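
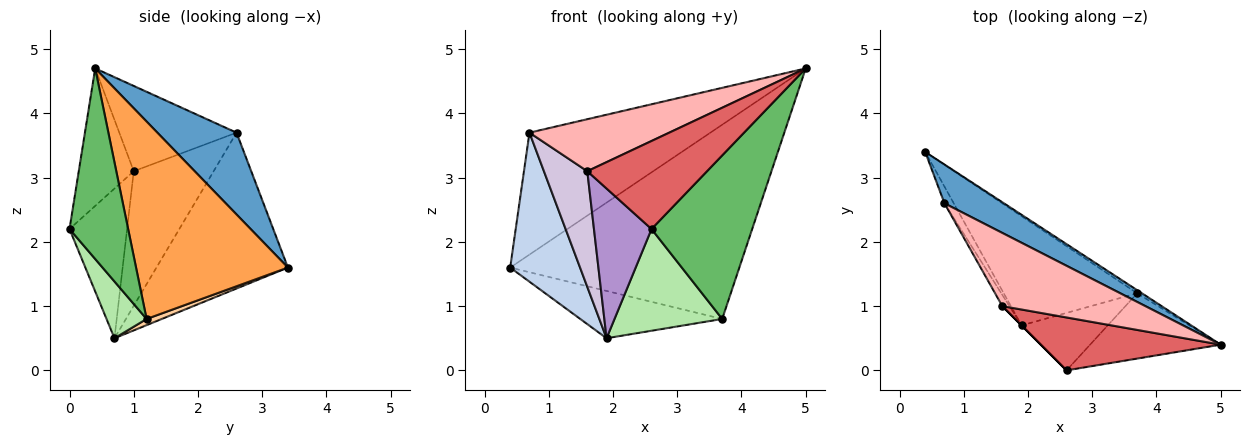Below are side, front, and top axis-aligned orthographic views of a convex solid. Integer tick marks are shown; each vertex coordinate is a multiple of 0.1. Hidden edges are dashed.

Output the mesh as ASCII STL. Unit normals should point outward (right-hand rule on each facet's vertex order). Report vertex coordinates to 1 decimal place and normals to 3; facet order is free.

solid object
 facet normal 0.385 0.879 0.280
  outer loop
   vertex 0.7 2.6 3.7
   vertex 5.0 0.4 4.7
   vertex 0.4 3.4 1.6
  endloop
 endfacet
 facet normal -0.882 -0.469 -0.053
  outer loop
   vertex 0.7 2.6 3.7
   vertex 0.4 3.4 1.6
   vertex 1.9 0.7 0.5
  endloop
 endfacet
 facet normal 0.552 0.833 -0.013
  outer loop
   vertex 3.7 1.2 0.8
   vertex 0.4 3.4 1.6
   vertex 5.0 0.4 4.7
  endloop
 endfacet
 facet normal 0.042 0.397 -0.917
  outer loop
   vertex 3.7 1.2 0.8
   vertex 1.9 0.7 0.5
   vertex 0.4 3.4 1.6
  endloop
 endfacet
 facet normal 0.476 -0.817 -0.326
  outer loop
   vertex 3.7 1.2 0.8
   vertex 5.0 0.4 4.7
   vertex 2.6 0.0 2.2
  endloop
 endfacet
 facet normal 0.308 -0.828 -0.468
  outer loop
   vertex 3.7 1.2 0.8
   vertex 2.6 0.0 2.2
   vertex 1.9 0.7 0.5
  endloop
 endfacet
 facet normal -0.366 -0.798 0.479
  outer loop
   vertex 1.6 1.0 3.1
   vertex 2.6 0.0 2.2
   vertex 5.0 0.4 4.7
  endloop
 endfacet
 facet normal -0.437 -0.521 0.733
  outer loop
   vertex 1.6 1.0 3.1
   vertex 5.0 0.4 4.7
   vertex 0.7 2.6 3.7
  endloop
 endfacet
 facet normal -0.707 -0.707 0.000
  outer loop
   vertex 1.6 1.0 3.1
   vertex 1.9 0.7 0.5
   vertex 2.6 0.0 2.2
  endloop
 endfacet
 facet normal -0.878 -0.476 -0.046
  outer loop
   vertex 1.6 1.0 3.1
   vertex 0.7 2.6 3.7
   vertex 1.9 0.7 0.5
  endloop
 endfacet
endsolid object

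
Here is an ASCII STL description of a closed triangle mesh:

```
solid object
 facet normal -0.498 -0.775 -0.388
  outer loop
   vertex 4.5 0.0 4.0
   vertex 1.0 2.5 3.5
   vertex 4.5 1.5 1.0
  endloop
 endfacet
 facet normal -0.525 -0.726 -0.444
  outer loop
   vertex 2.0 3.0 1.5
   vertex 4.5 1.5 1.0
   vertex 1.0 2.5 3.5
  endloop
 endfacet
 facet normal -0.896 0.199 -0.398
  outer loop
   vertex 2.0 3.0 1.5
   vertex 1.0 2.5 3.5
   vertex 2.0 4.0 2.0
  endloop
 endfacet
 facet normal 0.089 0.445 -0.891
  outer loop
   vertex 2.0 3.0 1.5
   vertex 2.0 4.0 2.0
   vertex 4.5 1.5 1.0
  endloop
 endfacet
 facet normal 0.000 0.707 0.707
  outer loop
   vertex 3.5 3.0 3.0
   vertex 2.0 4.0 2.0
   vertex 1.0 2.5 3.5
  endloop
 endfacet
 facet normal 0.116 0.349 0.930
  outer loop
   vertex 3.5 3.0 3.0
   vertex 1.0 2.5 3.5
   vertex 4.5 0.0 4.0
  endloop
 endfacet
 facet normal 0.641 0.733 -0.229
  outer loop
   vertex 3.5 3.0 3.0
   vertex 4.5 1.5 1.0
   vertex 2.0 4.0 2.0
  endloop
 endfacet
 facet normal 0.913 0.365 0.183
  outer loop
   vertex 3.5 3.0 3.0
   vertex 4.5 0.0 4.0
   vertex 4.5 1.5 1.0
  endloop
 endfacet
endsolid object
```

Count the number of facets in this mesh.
8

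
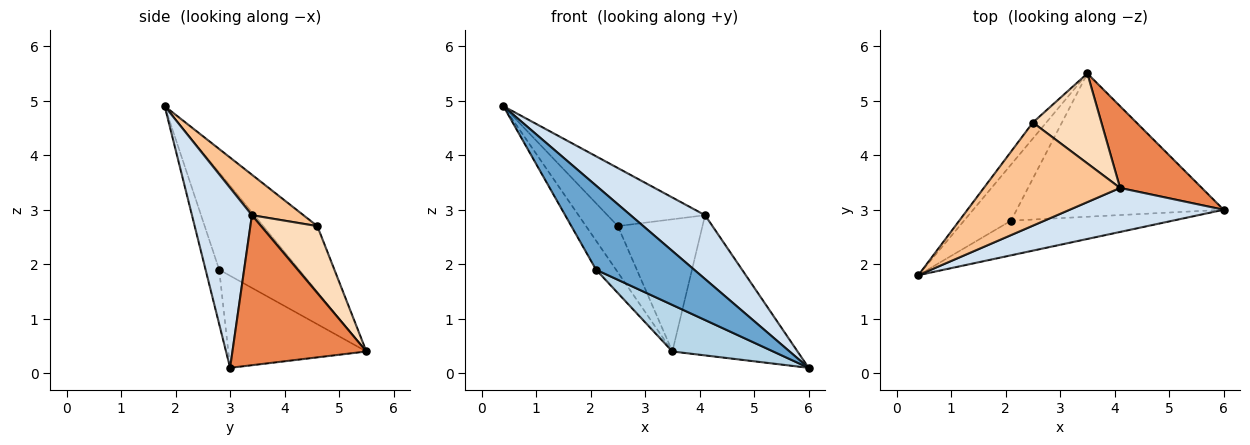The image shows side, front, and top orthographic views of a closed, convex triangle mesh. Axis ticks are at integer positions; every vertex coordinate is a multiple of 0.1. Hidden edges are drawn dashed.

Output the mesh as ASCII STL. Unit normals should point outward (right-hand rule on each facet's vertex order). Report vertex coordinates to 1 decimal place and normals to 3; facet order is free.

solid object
 facet normal -0.127 -0.917 -0.378
  outer loop
   vertex 2.1 2.8 1.9
   vertex 6.0 3.0 0.1
   vertex 0.4 1.8 4.9
  endloop
 endfacet
 facet normal -0.878 0.220 -0.425
  outer loop
   vertex 2.1 2.8 1.9
   vertex 0.4 1.8 4.9
   vertex 3.5 5.5 0.4
  endloop
 endfacet
 facet normal -0.390 -0.285 -0.876
  outer loop
   vertex 2.1 2.8 1.9
   vertex 3.5 5.5 0.4
   vertex 6.0 3.0 0.1
  endloop
 endfacet
 facet normal 0.552 -0.686 0.473
  outer loop
   vertex 4.1 3.4 2.9
   vertex 0.4 1.8 4.9
   vertex 6.0 3.0 0.1
  endloop
 endfacet
 facet normal 0.679 0.634 0.370
  outer loop
   vertex 4.1 3.4 2.9
   vertex 6.0 3.0 0.1
   vertex 3.5 5.5 0.4
  endloop
 endfacet
 facet normal -0.848 0.500 -0.173
  outer loop
   vertex 2.5 4.6 2.7
   vertex 3.5 5.5 0.4
   vertex 0.4 1.8 4.9
  endloop
 endfacet
 facet normal 0.251 0.475 0.844
  outer loop
   vertex 2.5 4.6 2.7
   vertex 0.4 1.8 4.9
   vertex 4.1 3.4 2.9
  endloop
 endfacet
 facet normal 0.482 0.725 0.493
  outer loop
   vertex 2.5 4.6 2.7
   vertex 4.1 3.4 2.9
   vertex 3.5 5.5 0.4
  endloop
 endfacet
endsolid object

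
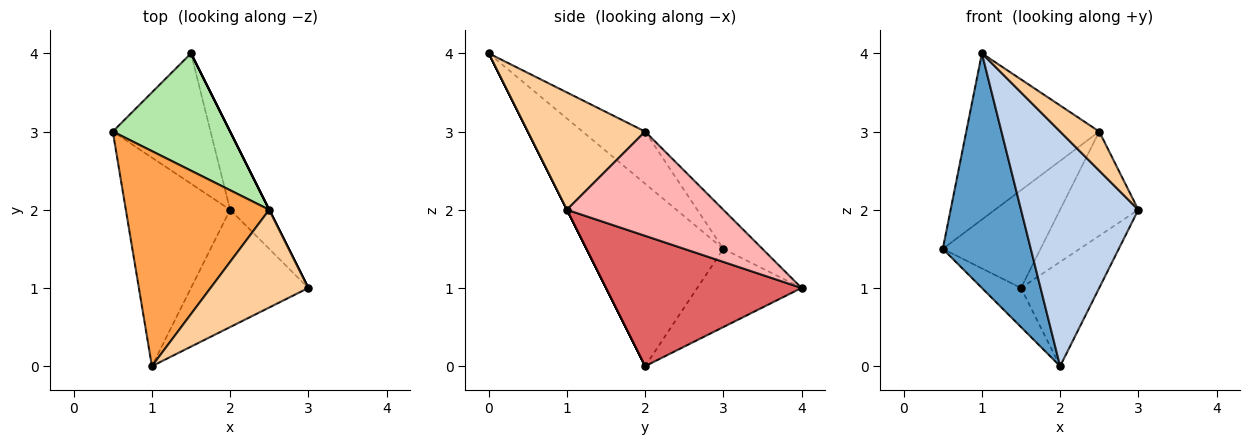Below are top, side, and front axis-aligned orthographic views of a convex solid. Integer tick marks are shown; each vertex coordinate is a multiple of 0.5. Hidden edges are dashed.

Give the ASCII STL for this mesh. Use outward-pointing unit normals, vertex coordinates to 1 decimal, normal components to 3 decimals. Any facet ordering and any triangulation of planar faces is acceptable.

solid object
 facet normal -0.758 -0.487 -0.433
  outer loop
   vertex 2.0 2.0 0.0
   vertex 1.0 0.0 4.0
   vertex 0.5 3.0 1.5
  endloop
 endfacet
 facet normal 0.000 -0.894 -0.447
  outer loop
   vertex 2.0 2.0 0.0
   vertex 3.0 1.0 2.0
   vertex 1.0 0.0 4.0
  endloop
 endfacet
 facet normal -0.277 0.588 0.760
  outer loop
   vertex 2.5 2.0 3.0
   vertex 0.5 3.0 1.5
   vertex 1.0 0.0 4.0
  endloop
 endfacet
 facet normal 0.744 -0.248 0.620
  outer loop
   vertex 2.5 2.0 3.0
   vertex 1.0 0.0 4.0
   vertex 3.0 1.0 2.0
  endloop
 endfacet
 facet normal -0.608 0.228 -0.760
  outer loop
   vertex 1.5 4.0 1.0
   vertex 2.0 2.0 0.0
   vertex 0.5 3.0 1.5
  endloop
 endfacet
 facet normal -0.248 0.620 0.744
  outer loop
   vertex 1.5 4.0 1.0
   vertex 0.5 3.0 1.5
   vertex 2.5 2.0 3.0
  endloop
 endfacet
 facet normal 0.894 0.358 -0.268
  outer loop
   vertex 1.5 4.0 1.0
   vertex 3.0 1.0 2.0
   vertex 2.0 2.0 0.0
  endloop
 endfacet
 facet normal 0.894 0.447 0.000
  outer loop
   vertex 1.5 4.0 1.0
   vertex 2.5 2.0 3.0
   vertex 3.0 1.0 2.0
  endloop
 endfacet
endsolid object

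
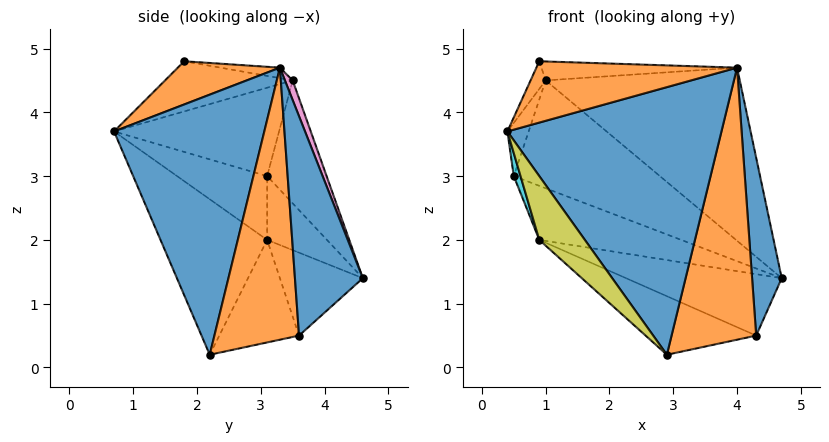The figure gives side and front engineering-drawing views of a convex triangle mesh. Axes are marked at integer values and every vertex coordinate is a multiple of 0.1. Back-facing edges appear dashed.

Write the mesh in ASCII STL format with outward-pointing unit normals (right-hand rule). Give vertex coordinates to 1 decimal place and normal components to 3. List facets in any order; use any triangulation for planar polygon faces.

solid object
 facet normal 0.574 -0.817 0.060
  outer loop
   vertex 4.0 3.3 4.7
   vertex 0.4 0.7 3.7
   vertex 2.9 2.2 0.2
  endloop
 endfacet
 facet normal 0.374 -0.735 0.565
  outer loop
   vertex 4.0 3.3 4.7
   vertex 0.9 1.8 4.8
   vertex 0.4 0.7 3.7
  endloop
 endfacet
 facet normal -0.942 0.111 0.317
  outer loop
   vertex 1.0 3.5 4.5
   vertex 0.4 0.7 3.7
   vertex 0.9 1.8 4.8
  endloop
 endfacet
 facet normal -0.951 0.123 0.284
  outer loop
   vertex 1.0 3.5 4.5
   vertex 0.5 3.1 3.0
   vertex 0.4 0.7 3.7
  endloop
 endfacet
 facet normal -0.054 0.177 0.983
  outer loop
   vertex 1.0 3.5 4.5
   vertex 0.9 1.8 4.8
   vertex 4.0 3.3 4.7
  endloop
 endfacet
 facet normal -0.374 0.919 -0.120
  outer loop
   vertex 1.0 3.5 4.5
   vertex 4.7 4.6 1.4
   vertex 0.5 3.1 3.0
  endloop
 endfacet
 facet normal 0.037 0.927 0.373
  outer loop
   vertex 1.0 3.5 4.5
   vertex 4.0 3.3 4.7
   vertex 4.7 4.6 1.4
  endloop
 endfacet
 facet normal -0.384 0.911 -0.153
  outer loop
   vertex 0.9 3.1 2.0
   vertex 0.5 3.1 3.0
   vertex 4.7 4.6 1.4
  endloop
 endfacet
 facet normal -0.709 -0.303 -0.636
  outer loop
   vertex 0.9 3.1 2.0
   vertex 2.9 2.2 0.2
   vertex 0.4 0.7 3.7
  endloop
 endfacet
 facet normal -0.926 -0.069 -0.370
  outer loop
   vertex 0.9 3.1 2.0
   vertex 0.4 0.7 3.7
   vertex 0.5 3.1 3.0
  endloop
 endfacet
 facet normal 0.916 -0.400 0.037
  outer loop
   vertex 4.3 3.6 0.5
   vertex 4.7 4.6 1.4
   vertex 4.0 3.3 4.7
  endloop
 endfacet
 facet normal 0.707 -0.707 0.000
  outer loop
   vertex 4.3 3.6 0.5
   vertex 4.0 3.3 4.7
   vertex 2.9 2.2 0.2
  endloop
 endfacet
 facet normal -0.372 0.699 -0.611
  outer loop
   vertex 4.3 3.6 0.5
   vertex 0.9 3.1 2.0
   vertex 4.7 4.6 1.4
  endloop
 endfacet
 facet normal -0.402 0.558 -0.726
  outer loop
   vertex 4.3 3.6 0.5
   vertex 2.9 2.2 0.2
   vertex 0.9 3.1 2.0
  endloop
 endfacet
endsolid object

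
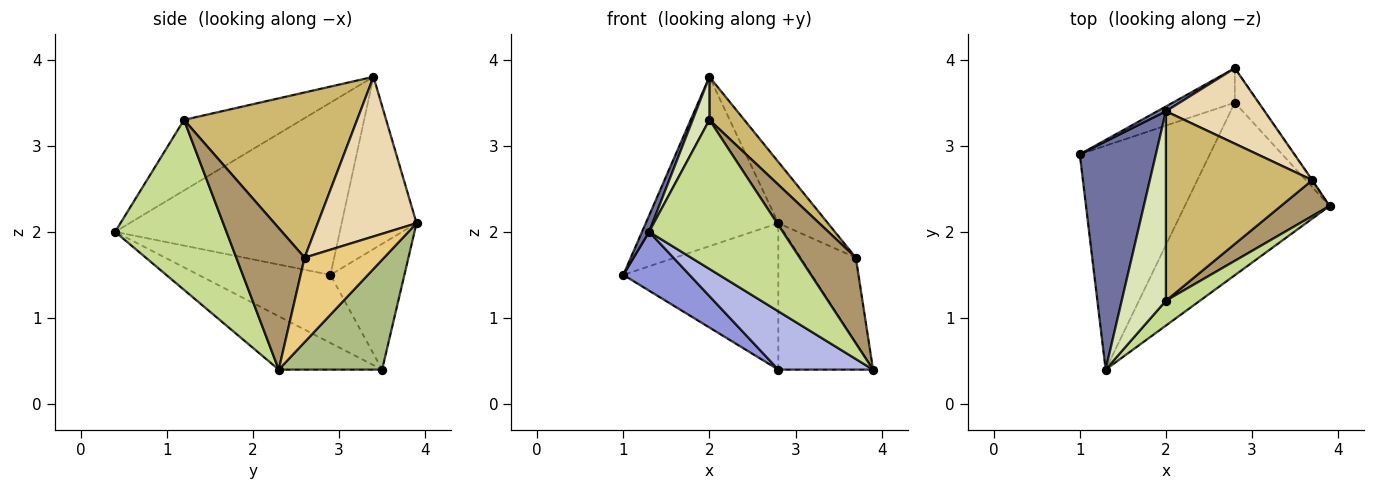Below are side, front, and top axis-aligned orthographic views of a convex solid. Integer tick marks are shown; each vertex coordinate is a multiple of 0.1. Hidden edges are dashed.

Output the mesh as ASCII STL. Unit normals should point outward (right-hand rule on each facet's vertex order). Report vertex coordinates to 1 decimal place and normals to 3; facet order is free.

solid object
 facet normal -0.914 -0.029 0.404
  outer loop
   vertex 2.0 3.4 3.8
   vertex 1.0 2.9 1.5
   vertex 1.3 0.4 2.0
  endloop
 endfacet
 facet normal -0.492 0.870 0.025
  outer loop
   vertex 2.8 3.9 2.1
   vertex 1.0 2.9 1.5
   vertex 2.0 3.4 3.8
  endloop
 endfacet
 facet normal -0.452 -0.227 -0.863
  outer loop
   vertex 2.8 3.5 0.4
   vertex 1.3 0.4 2.0
   vertex 1.0 2.9 1.5
  endloop
 endfacet
 facet normal -0.330 -0.302 -0.894
  outer loop
   vertex 2.8 3.5 0.4
   vertex 3.9 2.3 0.4
   vertex 1.3 0.4 2.0
  endloop
 endfacet
 facet normal -0.421 0.883 -0.208
  outer loop
   vertex 2.8 3.5 0.4
   vertex 1.0 2.9 1.5
   vertex 2.8 3.9 2.1
  endloop
 endfacet
 facet normal 0.728 0.667 -0.157
  outer loop
   vertex 2.8 3.5 0.4
   vertex 2.8 3.9 2.1
   vertex 3.9 2.3 0.4
  endloop
 endfacet
 facet normal 0.635 -0.762 0.127
  outer loop
   vertex 2.0 1.2 3.3
   vertex 1.3 0.4 2.0
   vertex 3.9 2.3 0.4
  endloop
 endfacet
 facet normal -0.842 -0.120 0.527
  outer loop
   vertex 2.0 1.2 3.3
   vertex 2.0 3.4 3.8
   vertex 1.3 0.4 2.0
  endloop
 endfacet
 facet normal 0.747 -0.614 0.256
  outer loop
   vertex 3.7 2.6 1.7
   vertex 2.0 1.2 3.3
   vertex 3.9 2.3 0.4
  endloop
 endfacet
 facet normal 0.740 -0.149 0.656
  outer loop
   vertex 3.7 2.6 1.7
   vertex 2.0 3.4 3.8
   vertex 2.0 1.2 3.3
  endloop
 endfacet
 facet normal 0.821 0.570 -0.005
  outer loop
   vertex 3.7 2.6 1.7
   vertex 3.9 2.3 0.4
   vertex 2.8 3.9 2.1
  endloop
 endfacet
 facet normal 0.782 0.393 0.484
  outer loop
   vertex 3.7 2.6 1.7
   vertex 2.8 3.9 2.1
   vertex 2.0 3.4 3.8
  endloop
 endfacet
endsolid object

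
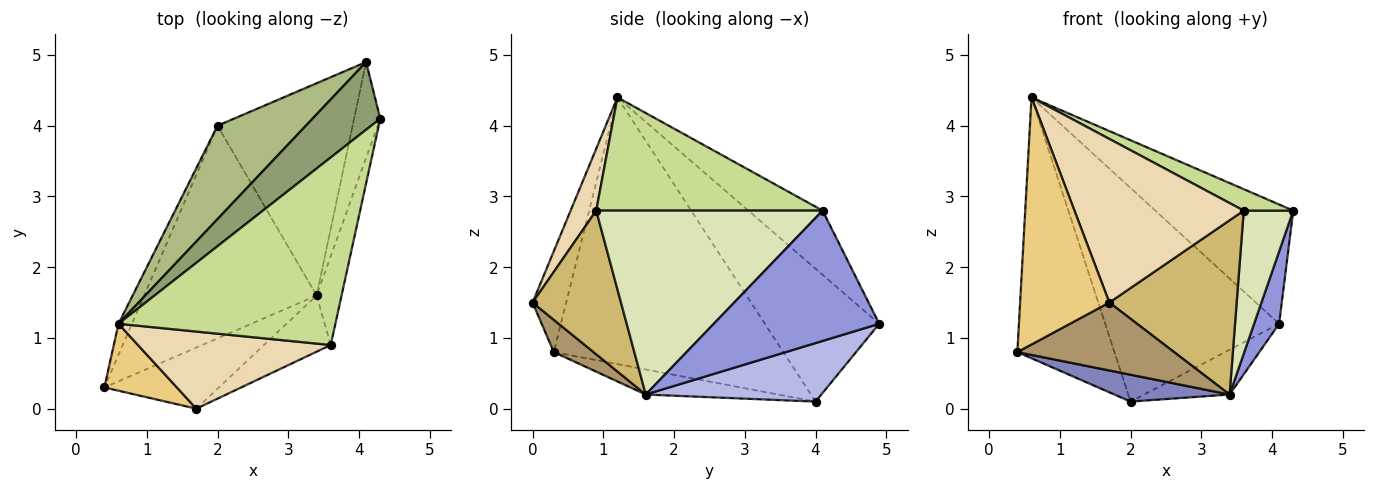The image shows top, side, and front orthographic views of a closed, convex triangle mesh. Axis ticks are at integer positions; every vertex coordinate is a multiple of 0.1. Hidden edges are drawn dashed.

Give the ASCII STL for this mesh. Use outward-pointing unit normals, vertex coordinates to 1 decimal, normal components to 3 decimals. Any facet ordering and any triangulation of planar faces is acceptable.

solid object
 facet normal -0.920 0.389 -0.046
  outer loop
   vertex 0.6 1.2 4.4
   vertex 2.0 4.0 0.1
   vertex 0.4 0.3 0.8
  endloop
 endfacet
 facet normal -0.143 -0.124 -0.982
  outer loop
   vertex 3.4 1.6 0.2
   vertex 0.4 0.3 0.8
   vertex 2.0 4.0 0.1
  endloop
 endfacet
 facet normal 0.970 -0.147 -0.195
  outer loop
   vertex 4.1 4.9 1.2
   vertex 4.3 4.1 2.8
   vertex 3.4 1.6 0.2
  endloop
 endfacet
 facet normal 0.390 0.190 -0.901
  outer loop
   vertex 4.1 4.9 1.2
   vertex 3.4 1.6 0.2
   vertex 2.0 4.0 0.1
  endloop
 endfacet
 facet normal -0.424 0.788 0.447
  outer loop
   vertex 4.1 4.9 1.2
   vertex 0.6 1.2 4.4
   vertex 4.3 4.1 2.8
  endloop
 endfacet
 facet normal -0.516 0.785 0.343
  outer loop
   vertex 4.1 4.9 1.2
   vertex 2.0 4.0 0.1
   vertex 0.6 1.2 4.4
  endloop
 endfacet
 facet normal 0.460 -0.101 0.882
  outer loop
   vertex 3.6 0.9 2.8
   vertex 4.3 4.1 2.8
   vertex 0.6 1.2 4.4
  endloop
 endfacet
 facet normal 0.968 -0.212 -0.132
  outer loop
   vertex 3.6 0.9 2.8
   vertex 3.4 1.6 0.2
   vertex 4.3 4.1 2.8
  endloop
 endfacet
 facet normal 0.185 -0.731 -0.657
  outer loop
   vertex 1.7 0.0 1.5
   vertex 0.4 0.3 0.8
   vertex 3.4 1.6 0.2
  endloop
 endfacet
 facet normal 0.551 -0.794 -0.256
  outer loop
   vertex 1.7 0.0 1.5
   vertex 3.4 1.6 0.2
   vertex 3.6 0.9 2.8
  endloop
 endfacet
 facet normal -0.342 -0.907 0.246
  outer loop
   vertex 1.7 0.0 1.5
   vertex 0.6 1.2 4.4
   vertex 0.4 0.3 0.8
  endloop
 endfacet
 facet normal 0.136 -0.896 0.422
  outer loop
   vertex 1.7 0.0 1.5
   vertex 3.6 0.9 2.8
   vertex 0.6 1.2 4.4
  endloop
 endfacet
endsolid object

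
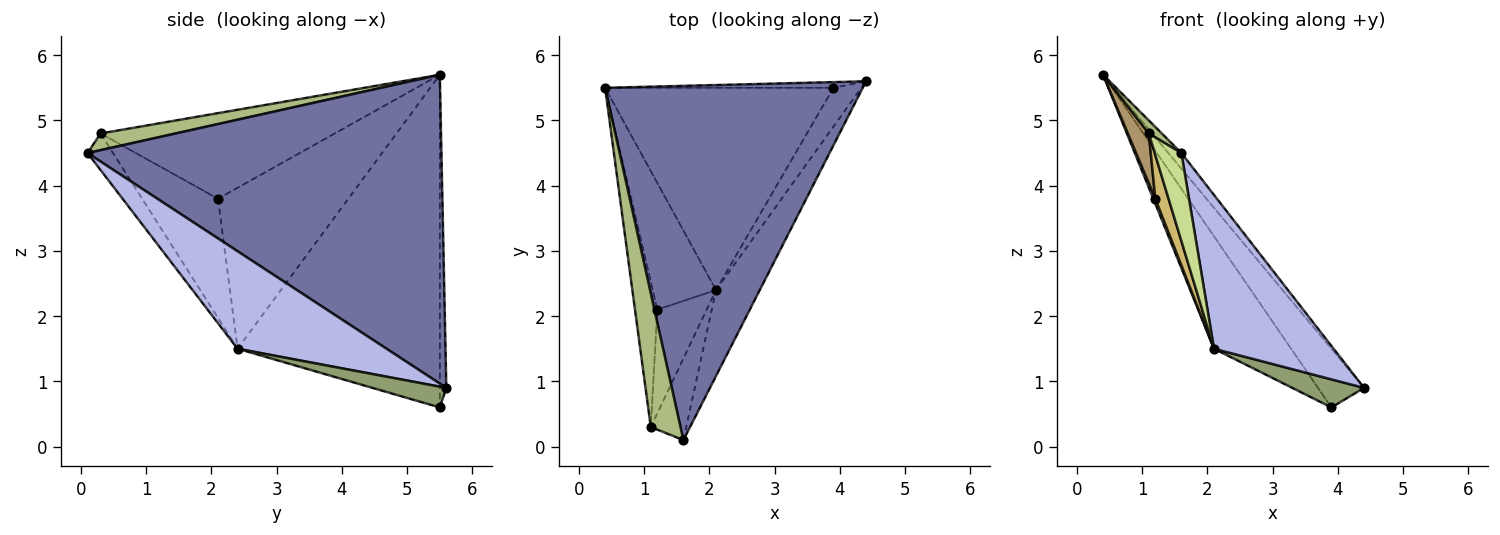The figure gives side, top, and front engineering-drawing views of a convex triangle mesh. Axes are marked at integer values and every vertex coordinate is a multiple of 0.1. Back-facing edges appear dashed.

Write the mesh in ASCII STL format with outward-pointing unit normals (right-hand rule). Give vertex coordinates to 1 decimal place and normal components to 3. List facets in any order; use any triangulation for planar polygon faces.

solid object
 facet normal 0.768 0.028 0.640
  outer loop
   vertex 1.6 0.1 4.5
   vertex 4.4 5.6 0.9
   vertex 0.4 5.5 5.7
  endloop
 endfacet
 facet normal -0.140 0.986 -0.096
  outer loop
   vertex 3.9 5.5 0.6
   vertex 0.4 5.5 5.7
   vertex 4.4 5.6 0.9
  endloop
 endfacet
 facet normal -0.787 0.300 -0.540
  outer loop
   vertex 2.1 2.4 1.5
   vertex 0.4 5.5 5.7
   vertex 3.9 5.5 0.6
  endloop
 endfacet
 facet normal 0.736 -0.591 -0.330
  outer loop
   vertex 2.1 2.4 1.5
   vertex 4.4 5.6 0.9
   vertex 1.6 0.1 4.5
  endloop
 endfacet
 facet normal 0.517 -0.501 -0.694
  outer loop
   vertex 2.1 2.4 1.5
   vertex 3.9 5.5 0.6
   vertex 4.4 5.6 0.9
  endloop
 endfacet
 facet normal 0.487 -0.085 0.869
  outer loop
   vertex 1.1 0.3 4.8
   vertex 1.6 0.1 4.5
   vertex 0.4 5.5 5.7
  endloop
 endfacet
 facet normal -0.574 -0.601 -0.556
  outer loop
   vertex 1.1 0.3 4.8
   vertex 2.1 2.4 1.5
   vertex 1.6 0.1 4.5
  endloop
 endfacet
 facet normal -0.931 -0.014 -0.366
  outer loop
   vertex 1.2 2.1 3.8
   vertex 0.4 5.5 5.7
   vertex 2.1 2.4 1.5
  endloop
 endfacet
 facet normal -0.964 -0.086 -0.252
  outer loop
   vertex 1.2 2.1 3.8
   vertex 1.1 0.3 4.8
   vertex 0.4 5.5 5.7
  endloop
 endfacet
 facet normal -0.912 -0.159 -0.378
  outer loop
   vertex 1.2 2.1 3.8
   vertex 2.1 2.4 1.5
   vertex 1.1 0.3 4.8
  endloop
 endfacet
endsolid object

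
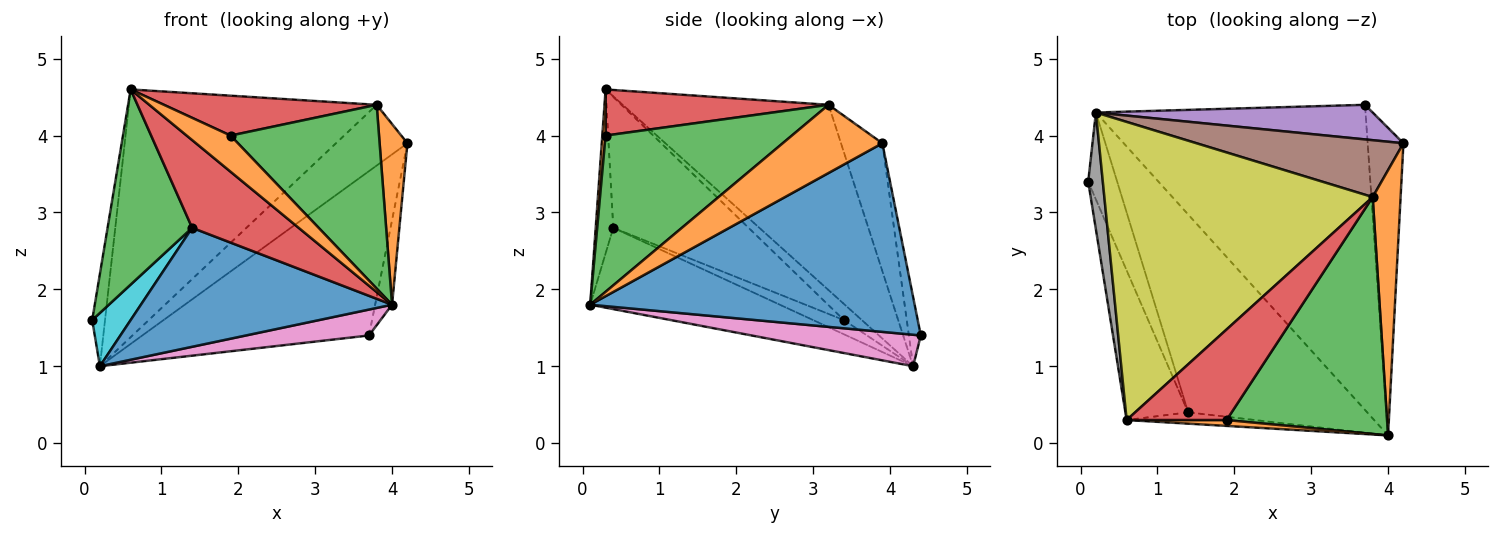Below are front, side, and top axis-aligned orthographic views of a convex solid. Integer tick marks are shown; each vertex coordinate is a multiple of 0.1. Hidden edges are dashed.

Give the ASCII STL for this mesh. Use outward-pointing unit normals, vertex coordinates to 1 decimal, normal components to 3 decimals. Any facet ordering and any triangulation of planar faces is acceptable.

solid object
 facet normal 0.981 0.051 -0.186
  outer loop
   vertex 3.7 4.4 1.4
   vertex 4.2 3.9 3.9
   vertex 4.0 0.1 1.8
  endloop
 endfacet
 facet normal 0.896 -0.250 0.367
  outer loop
   vertex 3.8 3.2 4.4
   vertex 4.0 0.1 1.8
   vertex 4.2 3.9 3.9
  endloop
 endfacet
 facet normal -0.786 -0.491 -0.376
  outer loop
   vertex 1.4 0.4 2.8
   vertex 0.6 0.3 4.6
   vertex 0.1 3.4 1.6
  endloop
 endfacet
 facet normal -0.161 -0.979 -0.126
  outer loop
   vertex 1.4 0.4 2.8
   vertex 4.0 0.1 1.8
   vertex 0.6 0.3 4.6
  endloop
 endfacet
 facet normal -0.051 0.977 0.206
  outer loop
   vertex 0.2 4.3 1.0
   vertex 4.2 3.9 3.9
   vertex 3.7 4.4 1.4
  endloop
 endfacet
 facet normal -0.389 0.672 0.630
  outer loop
   vertex 0.2 4.3 1.0
   vertex 3.8 3.2 4.4
   vertex 4.2 3.9 3.9
  endloop
 endfacet
 facet normal 0.116 -0.084 -0.990
  outer loop
   vertex 0.2 4.3 1.0
   vertex 3.7 4.4 1.4
   vertex 4.0 0.1 1.8
  endloop
 endfacet
 facet normal -0.655 0.468 0.593
  outer loop
   vertex 0.2 4.3 1.0
   vertex 0.1 3.4 1.6
   vertex 0.6 0.3 4.6
  endloop
 endfacet
 facet normal -0.469 0.564 0.679
  outer loop
   vertex 0.2 4.3 1.0
   vertex 0.6 0.3 4.6
   vertex 3.8 3.2 4.4
  endloop
 endfacet
 facet normal -0.385 -0.482 -0.787
  outer loop
   vertex 0.2 4.3 1.0
   vertex 1.4 0.4 2.8
   vertex 0.1 3.4 1.6
  endloop
 endfacet
 facet normal -0.363 -0.480 -0.799
  outer loop
   vertex 0.2 4.3 1.0
   vertex 4.0 0.1 1.8
   vertex 1.4 0.4 2.8
  endloop
 endfacet
 facet normal 0.074 -0.984 0.160
  outer loop
   vertex 1.9 0.3 4.0
   vertex 0.6 0.3 4.6
   vertex 4.0 0.1 1.8
  endloop
 endfacet
 facet normal 0.610 -0.486 0.626
  outer loop
   vertex 1.9 0.3 4.0
   vertex 4.0 0.1 1.8
   vertex 3.8 3.2 4.4
  endloop
 endfacet
 facet normal 0.389 -0.371 0.843
  outer loop
   vertex 1.9 0.3 4.0
   vertex 3.8 3.2 4.4
   vertex 0.6 0.3 4.6
  endloop
 endfacet
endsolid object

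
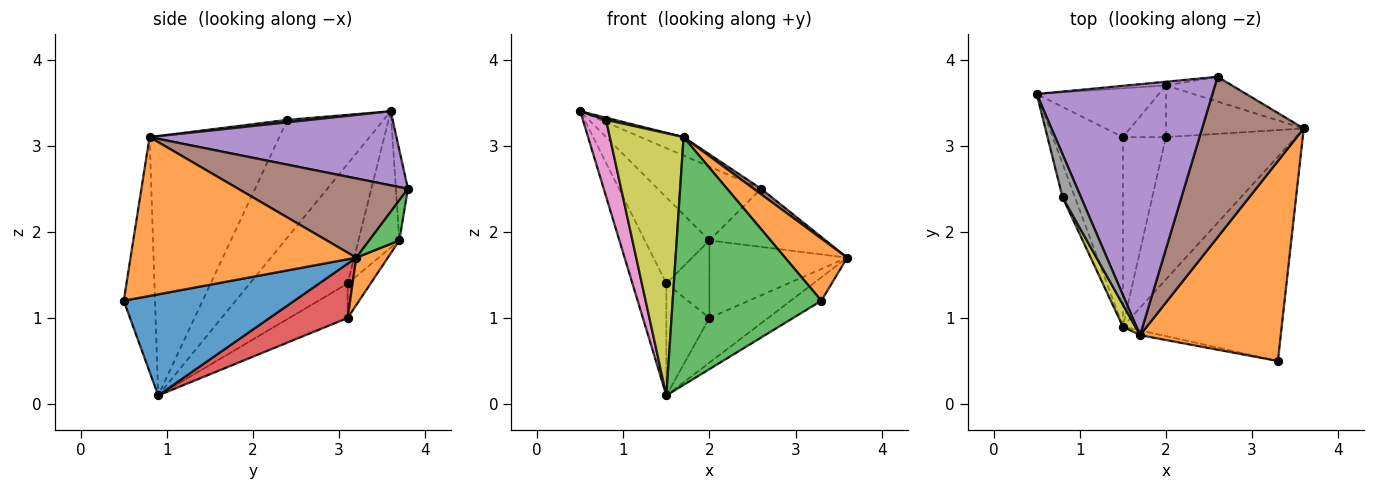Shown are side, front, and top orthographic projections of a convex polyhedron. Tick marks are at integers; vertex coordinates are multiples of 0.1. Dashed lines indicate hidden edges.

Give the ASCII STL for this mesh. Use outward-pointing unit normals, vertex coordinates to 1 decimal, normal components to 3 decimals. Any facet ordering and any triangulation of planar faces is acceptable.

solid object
 facet normal 0.534 0.096 -0.840
  outer loop
   vertex 1.5 0.9 0.1
   vertex 3.6 3.2 1.7
   vertex 3.3 0.5 1.2
  endloop
 endfacet
 facet normal 0.733 -0.202 0.649
  outer loop
   vertex 1.7 0.8 3.1
   vertex 3.3 0.5 1.2
   vertex 3.6 3.2 1.7
  endloop
 endfacet
 facet normal -0.206 -0.978 -0.019
  outer loop
   vertex 1.7 0.8 3.1
   vertex 1.5 0.9 0.1
   vertex 3.3 0.5 1.2
  endloop
 endfacet
 facet normal 0.370 0.278 -0.886
  outer loop
   vertex 2.0 3.1 1.0
   vertex 3.6 3.2 1.7
   vertex 1.5 0.9 0.1
  endloop
 endfacet
 facet normal 0.388 0.068 0.919
  outer loop
   vertex 2.6 3.8 2.5
   vertex 0.5 3.6 3.4
   vertex 1.7 0.8 3.1
  endloop
 endfacet
 facet normal 0.615 -0.027 0.788
  outer loop
   vertex 2.6 3.8 2.5
   vertex 1.7 0.8 3.1
   vertex 3.6 3.2 1.7
  endloop
 endfacet
 facet normal -0.967 -0.233 -0.102
  outer loop
   vertex 0.8 2.4 3.3
   vertex 0.5 3.6 3.4
   vertex 1.5 0.9 0.1
  endloop
 endfacet
 facet normal 0.132 -0.050 0.990
  outer loop
   vertex 0.8 2.4 3.3
   vertex 1.7 0.8 3.1
   vertex 0.5 3.6 3.4
  endloop
 endfacet
 facet normal -0.869 -0.494 0.041
  outer loop
   vertex 0.8 2.4 3.3
   vertex 1.5 0.9 0.1
   vertex 1.7 0.8 3.1
  endloop
 endfacet
 facet normal -0.826 0.286 -0.485
  outer loop
   vertex 1.5 3.1 1.4
   vertex 1.5 0.9 0.1
   vertex 0.5 3.6 3.4
  endloop
 endfacet
 facet normal -0.567 0.419 -0.709
  outer loop
   vertex 1.5 3.1 1.4
   vertex 2.0 3.1 1.0
   vertex 1.5 0.9 0.1
  endloop
 endfacet
 facet normal 0.187 0.817 -0.545
  outer loop
   vertex 2.0 3.7 1.9
   vertex 3.6 3.2 1.7
   vertex 2.0 3.1 1.0
  endloop
 endfacet
 facet normal 0.232 0.895 -0.381
  outer loop
   vertex 2.0 3.7 1.9
   vertex 2.6 3.8 2.5
   vertex 3.6 3.2 1.7
  endloop
 endfacet
 facet normal -0.116 0.992 -0.050
  outer loop
   vertex 2.0 3.7 1.9
   vertex 0.5 3.6 3.4
   vertex 2.6 3.8 2.5
  endloop
 endfacet
 facet normal -0.483 0.762 -0.432
  outer loop
   vertex 2.0 3.7 1.9
   vertex 1.5 3.1 1.4
   vertex 0.5 3.6 3.4
  endloop
 endfacet
 facet normal -0.406 0.761 -0.507
  outer loop
   vertex 2.0 3.7 1.9
   vertex 2.0 3.1 1.0
   vertex 1.5 3.1 1.4
  endloop
 endfacet
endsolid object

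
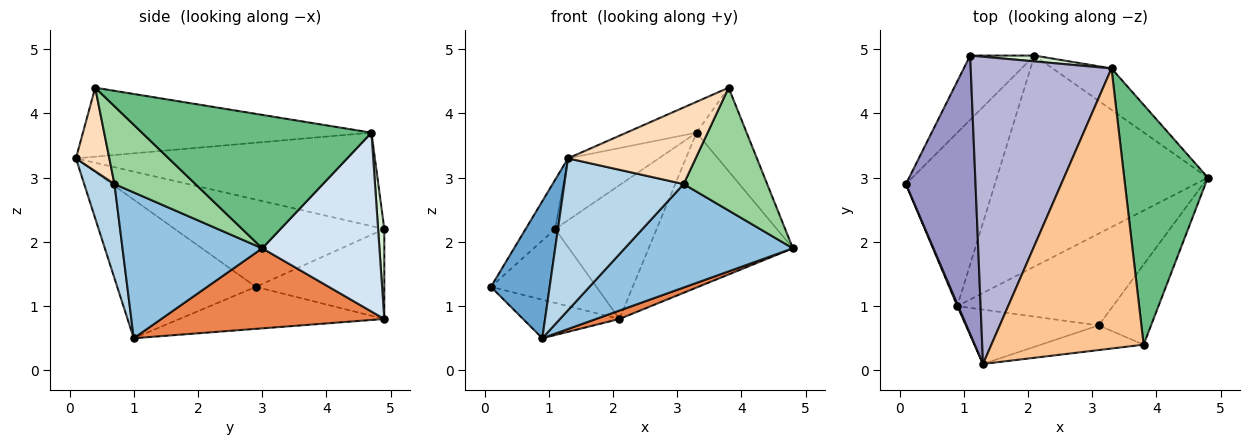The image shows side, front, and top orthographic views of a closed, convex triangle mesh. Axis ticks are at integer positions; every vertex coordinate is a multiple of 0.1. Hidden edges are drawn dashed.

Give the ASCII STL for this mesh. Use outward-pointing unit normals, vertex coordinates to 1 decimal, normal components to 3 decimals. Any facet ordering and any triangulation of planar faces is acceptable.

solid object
 facet normal -0.921 -0.390 0.006
  outer loop
   vertex 0.9 1.0 0.5
   vertex 1.3 0.1 3.3
   vertex 0.1 2.9 1.3
  endloop
 endfacet
 facet normal 0.528 -0.635 -0.563
  outer loop
   vertex 3.1 0.7 2.9
   vertex 0.9 1.0 0.5
   vertex 4.8 3.0 1.9
  endloop
 endfacet
 facet normal 0.232 -0.916 -0.328
  outer loop
   vertex 3.1 0.7 2.9
   vertex 1.3 0.1 3.3
   vertex 0.9 1.0 0.5
  endloop
 endfacet
 facet normal 0.617 0.760 -0.203
  outer loop
   vertex 2.1 4.9 0.8
   vertex 3.3 4.7 3.7
   vertex 4.8 3.0 1.9
  endloop
 endfacet
 facet normal 0.354 -0.037 -0.934
  outer loop
   vertex 2.1 4.9 0.8
   vertex 4.8 3.0 1.9
   vertex 0.9 1.0 0.5
  endloop
 endfacet
 facet normal -0.419 0.197 -0.887
  outer loop
   vertex 2.1 4.9 0.8
   vertex 0.9 1.0 0.5
   vertex 0.1 2.9 1.3
  endloop
 endfacet
 facet normal -0.411 0.100 0.906
  outer loop
   vertex 3.8 0.4 4.4
   vertex 3.3 4.7 3.7
   vertex 1.3 0.1 3.3
  endloop
 endfacet
 facet normal 0.242 -0.924 -0.298
  outer loop
   vertex 3.8 0.4 4.4
   vertex 1.3 0.1 3.3
   vertex 3.1 0.7 2.9
  endloop
 endfacet
 facet normal 0.833 0.182 0.522
  outer loop
   vertex 3.8 0.4 4.4
   vertex 4.8 3.0 1.9
   vertex 3.3 4.7 3.7
  endloop
 endfacet
 facet normal 0.630 -0.650 -0.424
  outer loop
   vertex 3.8 0.4 4.4
   vertex 3.1 0.7 2.9
   vertex 4.8 3.0 1.9
  endloop
 endfacet
 facet normal -0.677 0.556 -0.483
  outer loop
   vertex 1.1 4.9 2.2
   vertex 2.1 4.9 0.8
   vertex 0.1 2.9 1.3
  endloop
 endfacet
 facet normal 0.061 0.997 0.044
  outer loop
   vertex 1.1 4.9 2.2
   vertex 3.3 4.7 3.7
   vertex 2.1 4.9 0.8
  endloop
 endfacet
 facet normal -0.777 0.110 0.620
  outer loop
   vertex 1.1 4.9 2.2
   vertex 0.1 2.9 1.3
   vertex 1.3 0.1 3.3
  endloop
 endfacet
 facet normal -0.545 0.166 0.822
  outer loop
   vertex 1.1 4.9 2.2
   vertex 1.3 0.1 3.3
   vertex 3.3 4.7 3.7
  endloop
 endfacet
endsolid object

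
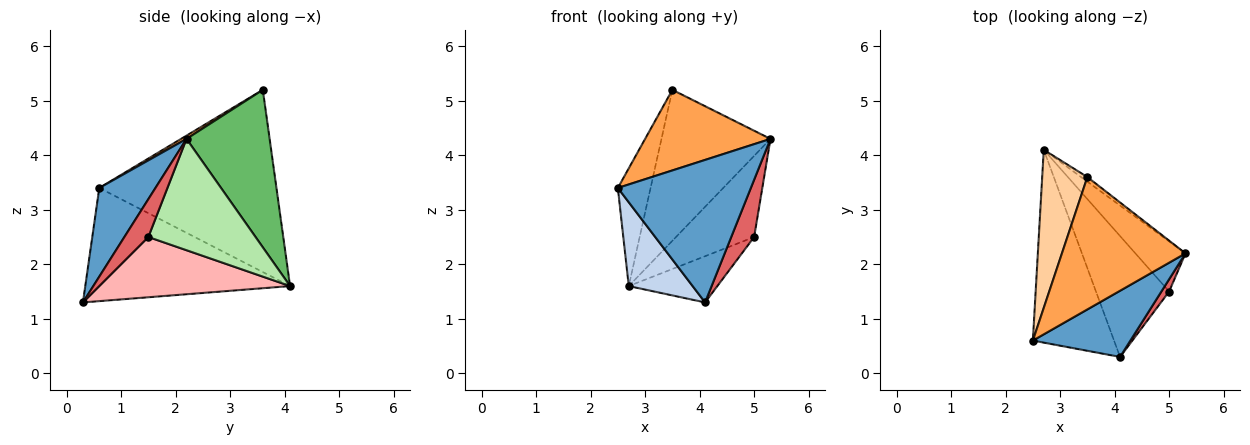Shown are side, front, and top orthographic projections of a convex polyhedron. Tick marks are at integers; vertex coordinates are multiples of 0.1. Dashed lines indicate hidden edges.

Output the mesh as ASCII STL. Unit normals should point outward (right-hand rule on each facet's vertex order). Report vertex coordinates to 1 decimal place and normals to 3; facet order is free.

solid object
 facet normal 0.358 -0.847 0.393
  outer loop
   vertex 4.1 0.3 1.3
   vertex 5.3 2.2 4.3
   vertex 2.5 0.6 3.4
  endloop
 endfacet
 facet normal -0.788 -0.246 -0.565
  outer loop
   vertex 4.1 0.3 1.3
   vertex 2.5 0.6 3.4
   vertex 2.7 4.1 1.6
  endloop
 endfacet
 facet normal 0.023 -0.520 0.854
  outer loop
   vertex 3.5 3.6 5.2
   vertex 2.5 0.6 3.4
   vertex 5.3 2.2 4.3
  endloop
 endfacet
 facet normal -0.955 0.176 0.237
  outer loop
   vertex 3.5 3.6 5.2
   vertex 2.7 4.1 1.6
   vertex 2.5 0.6 3.4
  endloop
 endfacet
 facet normal 0.606 0.795 -0.024
  outer loop
   vertex 3.5 3.6 5.2
   vertex 5.3 2.2 4.3
   vertex 2.7 4.1 1.6
  endloop
 endfacet
 facet normal 0.759 0.554 -0.342
  outer loop
   vertex 5.0 1.5 2.5
   vertex 2.7 4.1 1.6
   vertex 5.3 2.2 4.3
  endloop
 endfacet
 facet normal 0.716 -0.683 0.146
  outer loop
   vertex 5.0 1.5 2.5
   vertex 5.3 2.2 4.3
   vertex 4.1 0.3 1.3
  endloop
 endfacet
 facet normal 0.610 0.283 -0.740
  outer loop
   vertex 5.0 1.5 2.5
   vertex 4.1 0.3 1.3
   vertex 2.7 4.1 1.6
  endloop
 endfacet
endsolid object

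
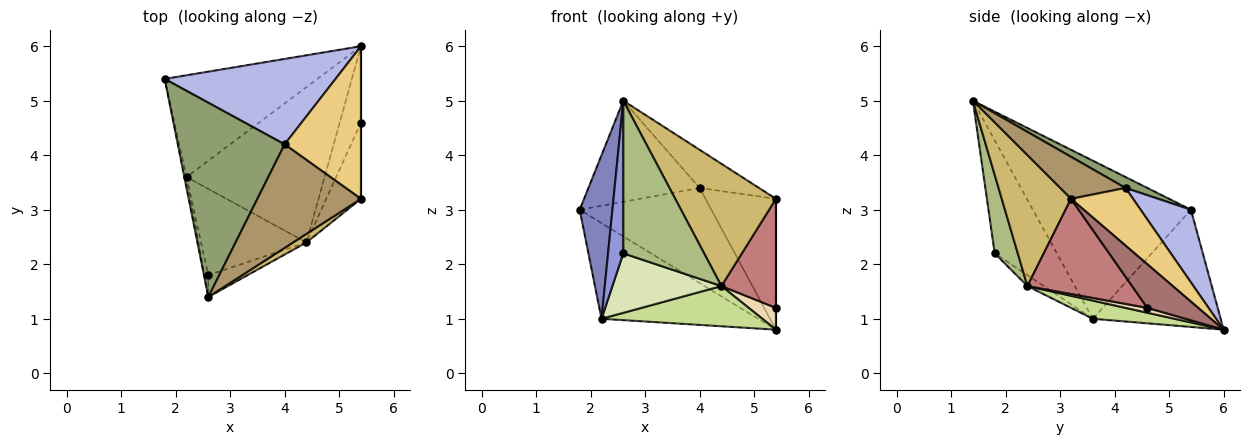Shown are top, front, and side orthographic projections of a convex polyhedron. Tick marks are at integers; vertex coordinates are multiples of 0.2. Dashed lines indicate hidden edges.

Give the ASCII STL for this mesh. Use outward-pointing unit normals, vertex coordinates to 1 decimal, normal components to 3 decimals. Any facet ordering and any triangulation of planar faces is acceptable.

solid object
 facet normal -0.488 0.598 -0.636
  outer loop
   vertex 2.2 3.6 1.0
   vertex 1.8 5.4 3.0
   vertex 5.4 6.0 0.8
  endloop
 endfacet
 facet normal -0.979 -0.203 -0.014
  outer loop
   vertex 2.2 3.6 1.0
   vertex 2.6 1.4 5.0
   vertex 1.8 5.4 3.0
  endloop
 endfacet
 facet normal -0.971 -0.238 -0.034
  outer loop
   vertex 2.2 3.6 1.0
   vertex 2.6 1.8 2.2
   vertex 2.6 1.4 5.0
  endloop
 endfacet
 facet normal 0.273 0.716 0.643
  outer loop
   vertex 4.0 4.2 3.4
   vertex 5.4 6.0 0.8
   vertex 1.8 5.4 3.0
  endloop
 endfacet
 facet normal 0.090 0.460 0.883
  outer loop
   vertex 4.0 4.2 3.4
   vertex 1.8 5.4 3.0
   vertex 2.6 1.4 5.0
  endloop
 endfacet
 facet normal 0.272 -0.953 -0.136
  outer loop
   vertex 4.4 2.4 1.6
   vertex 2.6 1.4 5.0
   vertex 2.6 1.8 2.2
  endloop
 endfacet
 facet normal 0.126 -0.249 -0.960
  outer loop
   vertex 4.4 2.4 1.6
   vertex 2.2 3.6 1.0
   vertex 5.4 6.0 0.8
  endloop
 endfacet
 facet normal -0.085 -0.566 -0.820
  outer loop
   vertex 4.4 2.4 1.6
   vertex 2.6 1.8 2.2
   vertex 2.2 3.6 1.0
  endloop
 endfacet
 facet normal 0.356 0.323 0.877
  outer loop
   vertex 5.4 3.2 3.2
   vertex 4.0 4.2 3.4
   vertex 2.6 1.4 5.0
  endloop
 endfacet
 facet normal 0.566 -0.823 0.058
  outer loop
   vertex 5.4 3.2 3.2
   vertex 2.6 1.4 5.0
   vertex 4.4 2.4 1.6
  endloop
 endfacet
 facet normal 0.497 0.565 0.659
  outer loop
   vertex 5.4 3.2 3.2
   vertex 5.4 6.0 0.8
   vertex 4.0 4.2 3.4
  endloop
 endfacet
 facet normal 0.215 -0.268 -0.939
  outer loop
   vertex 5.4 4.6 1.2
   vertex 4.4 2.4 1.6
   vertex 5.4 6.0 0.8
  endloop
 endfacet
 facet normal 1.000 0.000 0.000
  outer loop
   vertex 5.4 4.6 1.2
   vertex 5.4 6.0 0.8
   vertex 5.4 3.2 3.2
  endloop
 endfacet
 facet normal 0.844 -0.440 -0.308
  outer loop
   vertex 5.4 4.6 1.2
   vertex 5.4 3.2 3.2
   vertex 4.4 2.4 1.6
  endloop
 endfacet
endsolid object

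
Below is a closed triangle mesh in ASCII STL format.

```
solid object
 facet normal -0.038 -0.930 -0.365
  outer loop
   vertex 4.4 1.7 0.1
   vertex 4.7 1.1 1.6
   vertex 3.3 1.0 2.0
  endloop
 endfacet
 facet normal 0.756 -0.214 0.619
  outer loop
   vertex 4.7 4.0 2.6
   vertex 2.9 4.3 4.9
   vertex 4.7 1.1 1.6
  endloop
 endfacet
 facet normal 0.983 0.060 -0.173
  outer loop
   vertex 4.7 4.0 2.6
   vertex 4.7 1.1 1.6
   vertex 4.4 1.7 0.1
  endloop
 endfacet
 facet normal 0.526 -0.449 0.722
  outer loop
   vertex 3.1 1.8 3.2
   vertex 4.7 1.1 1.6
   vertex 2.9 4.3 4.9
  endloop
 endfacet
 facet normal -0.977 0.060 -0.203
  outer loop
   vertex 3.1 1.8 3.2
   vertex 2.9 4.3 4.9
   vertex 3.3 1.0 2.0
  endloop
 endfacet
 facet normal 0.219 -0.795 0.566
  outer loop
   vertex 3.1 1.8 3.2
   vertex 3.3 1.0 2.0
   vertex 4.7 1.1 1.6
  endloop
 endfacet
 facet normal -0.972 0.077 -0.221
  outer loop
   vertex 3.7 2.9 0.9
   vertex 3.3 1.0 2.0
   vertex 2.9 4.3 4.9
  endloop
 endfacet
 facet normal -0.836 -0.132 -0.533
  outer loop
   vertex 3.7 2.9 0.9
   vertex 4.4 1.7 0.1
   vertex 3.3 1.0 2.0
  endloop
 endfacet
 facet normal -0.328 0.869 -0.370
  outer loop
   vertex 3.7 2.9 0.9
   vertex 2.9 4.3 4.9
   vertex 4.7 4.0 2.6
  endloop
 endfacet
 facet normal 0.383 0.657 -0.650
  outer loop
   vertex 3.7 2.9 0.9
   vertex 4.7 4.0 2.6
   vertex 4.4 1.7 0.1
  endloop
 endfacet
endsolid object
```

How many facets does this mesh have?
10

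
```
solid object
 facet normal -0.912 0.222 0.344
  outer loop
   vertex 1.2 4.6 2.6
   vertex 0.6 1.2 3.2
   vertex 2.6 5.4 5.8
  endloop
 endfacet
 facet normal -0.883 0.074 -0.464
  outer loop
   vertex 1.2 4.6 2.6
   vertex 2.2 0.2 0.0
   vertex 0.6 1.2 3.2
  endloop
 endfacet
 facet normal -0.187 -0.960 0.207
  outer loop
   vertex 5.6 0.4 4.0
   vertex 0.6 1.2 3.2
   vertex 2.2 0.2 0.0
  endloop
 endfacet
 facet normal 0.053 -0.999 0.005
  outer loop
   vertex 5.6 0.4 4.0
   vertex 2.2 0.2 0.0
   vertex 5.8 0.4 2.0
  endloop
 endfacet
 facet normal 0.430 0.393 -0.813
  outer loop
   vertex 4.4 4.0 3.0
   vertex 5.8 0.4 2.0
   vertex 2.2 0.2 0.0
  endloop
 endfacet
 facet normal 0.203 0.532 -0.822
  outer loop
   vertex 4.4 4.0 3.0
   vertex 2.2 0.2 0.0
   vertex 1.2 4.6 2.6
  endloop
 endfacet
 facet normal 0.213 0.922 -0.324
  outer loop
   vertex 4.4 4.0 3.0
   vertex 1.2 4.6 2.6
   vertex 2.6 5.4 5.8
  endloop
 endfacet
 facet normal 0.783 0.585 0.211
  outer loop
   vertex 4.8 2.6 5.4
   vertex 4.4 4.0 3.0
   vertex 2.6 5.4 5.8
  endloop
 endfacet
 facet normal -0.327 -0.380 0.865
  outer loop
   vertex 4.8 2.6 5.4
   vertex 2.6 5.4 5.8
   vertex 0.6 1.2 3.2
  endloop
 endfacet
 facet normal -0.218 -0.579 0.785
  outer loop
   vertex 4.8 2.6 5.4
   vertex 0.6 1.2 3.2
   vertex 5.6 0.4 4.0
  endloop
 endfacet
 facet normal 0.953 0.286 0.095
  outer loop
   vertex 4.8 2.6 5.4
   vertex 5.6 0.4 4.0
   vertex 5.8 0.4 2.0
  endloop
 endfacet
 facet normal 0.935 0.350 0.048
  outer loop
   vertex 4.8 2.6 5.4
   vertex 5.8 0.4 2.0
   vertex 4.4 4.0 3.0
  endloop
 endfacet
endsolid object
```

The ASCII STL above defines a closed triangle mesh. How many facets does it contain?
12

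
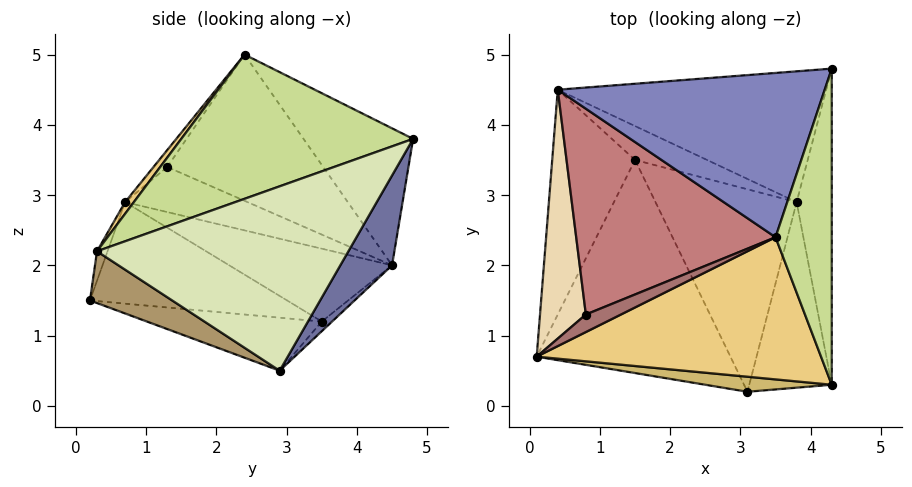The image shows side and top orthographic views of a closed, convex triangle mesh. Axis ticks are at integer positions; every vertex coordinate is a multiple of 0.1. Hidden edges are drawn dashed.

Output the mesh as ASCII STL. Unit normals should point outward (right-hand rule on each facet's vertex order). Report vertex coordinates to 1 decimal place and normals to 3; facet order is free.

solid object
 facet normal 0.171 0.842 -0.511
  outer loop
   vertex 0.4 4.5 2.0
   vertex 4.3 4.8 3.8
   vertex 3.8 2.9 0.5
  endloop
 endfacet
 facet normal -0.392 0.513 0.764
  outer loop
   vertex 3.5 2.4 5.0
   vertex 4.3 4.8 3.8
   vertex 0.4 4.5 2.0
  endloop
 endfacet
 facet normal -0.655 -0.125 -0.745
  outer loop
   vertex 1.5 3.5 1.2
   vertex 0.1 0.7 2.9
   vertex 0.4 4.5 2.0
  endloop
 endfacet
 facet normal -0.112 0.543 -0.832
  outer loop
   vertex 1.5 3.5 1.2
   vertex 0.4 4.5 2.0
   vertex 3.8 2.9 0.5
  endloop
 endfacet
 facet normal -0.444 -0.292 -0.847
  outer loop
   vertex 1.5 3.5 1.2
   vertex 3.1 0.2 1.5
   vertex 0.1 0.7 2.9
  endloop
 endfacet
 facet normal -0.341 -0.248 -0.907
  outer loop
   vertex 1.5 3.5 1.2
   vertex 3.8 2.9 0.5
   vertex 3.1 0.2 1.5
  endloop
 endfacet
 facet normal 0.924 -0.128 0.360
  outer loop
   vertex 4.3 0.3 2.2
   vertex 4.3 4.8 3.8
   vertex 3.5 2.4 5.0
  endloop
 endfacet
 facet normal 0.980 0.066 -0.187
  outer loop
   vertex 4.3 0.3 2.2
   vertex 3.8 2.9 0.5
   vertex 4.3 4.8 3.8
  endloop
 endfacet
 facet normal 0.485 -0.412 -0.772
  outer loop
   vertex 4.3 0.3 2.2
   vertex 3.1 0.2 1.5
   vertex 3.8 2.9 0.5
  endloop
 endfacet
 facet normal -0.054 -0.971 0.231
  outer loop
   vertex 4.3 0.3 2.2
   vertex 0.1 0.7 2.9
   vertex 3.1 0.2 1.5
  endloop
 endfacet
 facet normal 0.025 -0.796 0.604
  outer loop
   vertex 4.3 0.3 2.2
   vertex 3.5 2.4 5.0
   vertex 0.1 0.7 2.9
  endloop
 endfacet
 facet normal -0.684 0.219 0.696
  outer loop
   vertex 0.8 1.3 3.4
   vertex 0.4 4.5 2.0
   vertex 0.1 0.7 2.9
  endloop
 endfacet
 facet normal -0.422 -0.237 0.875
  outer loop
   vertex 0.8 1.3 3.4
   vertex 0.1 0.7 2.9
   vertex 3.5 2.4 5.0
  endloop
 endfacet
 facet normal -0.570 0.269 0.777
  outer loop
   vertex 0.8 1.3 3.4
   vertex 3.5 2.4 5.0
   vertex 0.4 4.5 2.0
  endloop
 endfacet
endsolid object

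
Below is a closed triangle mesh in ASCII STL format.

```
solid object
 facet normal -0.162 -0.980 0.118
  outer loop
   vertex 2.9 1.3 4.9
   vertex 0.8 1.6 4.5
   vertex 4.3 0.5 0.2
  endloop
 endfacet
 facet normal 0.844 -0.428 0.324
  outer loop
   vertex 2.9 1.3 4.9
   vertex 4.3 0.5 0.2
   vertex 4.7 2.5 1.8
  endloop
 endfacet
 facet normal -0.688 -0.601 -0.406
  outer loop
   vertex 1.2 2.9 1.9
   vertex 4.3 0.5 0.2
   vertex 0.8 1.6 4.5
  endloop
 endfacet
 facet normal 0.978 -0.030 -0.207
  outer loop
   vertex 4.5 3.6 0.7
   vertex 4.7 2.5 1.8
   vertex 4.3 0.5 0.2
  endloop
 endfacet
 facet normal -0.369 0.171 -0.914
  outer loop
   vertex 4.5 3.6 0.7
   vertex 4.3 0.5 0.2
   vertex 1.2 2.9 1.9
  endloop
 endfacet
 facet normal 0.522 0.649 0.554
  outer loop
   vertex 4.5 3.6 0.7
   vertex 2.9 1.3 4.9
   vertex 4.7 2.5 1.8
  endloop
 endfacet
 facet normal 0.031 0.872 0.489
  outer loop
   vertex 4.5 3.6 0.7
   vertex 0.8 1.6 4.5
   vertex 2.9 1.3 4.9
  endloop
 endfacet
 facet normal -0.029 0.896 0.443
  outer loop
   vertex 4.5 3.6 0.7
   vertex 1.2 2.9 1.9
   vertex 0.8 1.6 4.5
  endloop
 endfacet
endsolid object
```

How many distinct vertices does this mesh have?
6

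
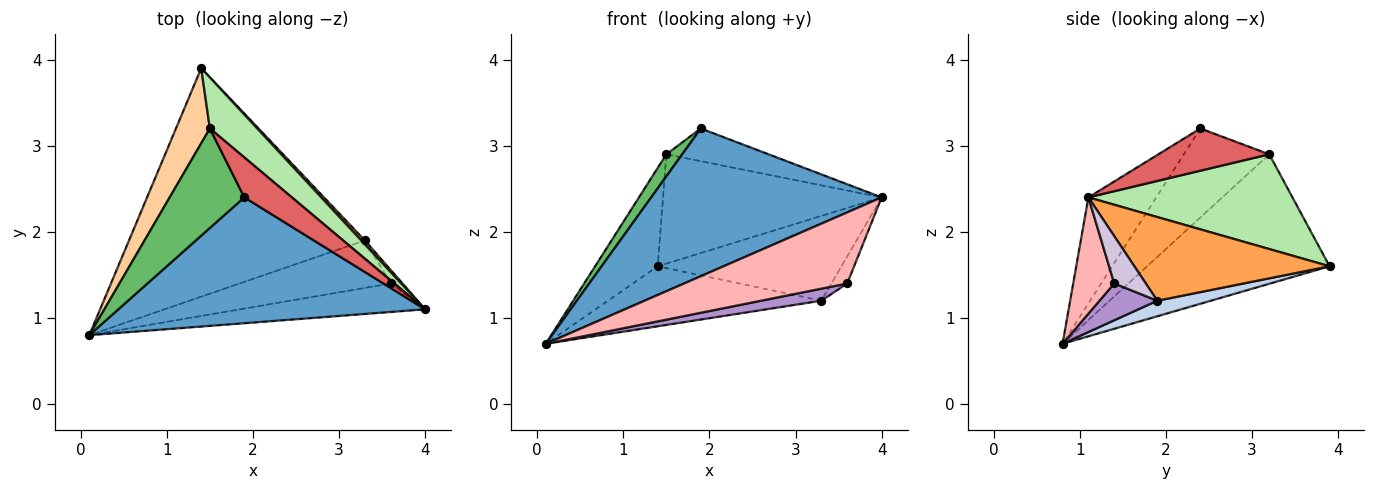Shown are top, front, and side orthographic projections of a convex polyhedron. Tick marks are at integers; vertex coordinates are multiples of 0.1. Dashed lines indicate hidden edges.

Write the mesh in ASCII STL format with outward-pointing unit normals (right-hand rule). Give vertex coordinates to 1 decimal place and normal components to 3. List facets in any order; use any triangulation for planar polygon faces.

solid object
 facet normal -0.219 -0.743 0.633
  outer loop
   vertex 1.9 2.4 3.2
   vertex 0.1 0.8 0.7
   vertex 4.0 1.1 2.4
  endloop
 endfacet
 facet normal 0.064 0.254 -0.965
  outer loop
   vertex 3.3 1.9 1.2
   vertex 0.1 0.8 0.7
   vertex 1.4 3.9 1.6
  endloop
 endfacet
 facet normal 0.728 0.685 0.032
  outer loop
   vertex 3.3 1.9 1.2
   vertex 1.4 3.9 1.6
   vertex 4.0 1.1 2.4
  endloop
 endfacet
 facet normal -0.918 0.315 0.240
  outer loop
   vertex 1.5 3.2 2.9
   vertex 1.4 3.9 1.6
   vertex 0.1 0.8 0.7
  endloop
 endfacet
 facet normal -0.759 -0.141 0.636
  outer loop
   vertex 1.5 3.2 2.9
   vertex 0.1 0.8 0.7
   vertex 1.9 2.4 3.2
  endloop
 endfacet
 facet normal 0.646 0.692 0.323
  outer loop
   vertex 1.5 3.2 2.9
   vertex 4.0 1.1 2.4
   vertex 1.4 3.9 1.6
  endloop
 endfacet
 facet normal 0.566 0.522 0.638
  outer loop
   vertex 1.5 3.2 2.9
   vertex 1.9 2.4 3.2
   vertex 4.0 1.1 2.4
  endloop
 endfacet
 facet normal 0.227 -0.904 -0.362
  outer loop
   vertex 3.6 1.4 1.4
   vertex 4.0 1.1 2.4
   vertex 0.1 0.8 0.7
  endloop
 endfacet
 facet normal 0.230 -0.239 -0.943
  outer loop
   vertex 3.6 1.4 1.4
   vertex 0.1 0.8 0.7
   vertex 3.3 1.9 1.2
  endloop
 endfacet
 facet normal 0.873 0.436 -0.218
  outer loop
   vertex 3.6 1.4 1.4
   vertex 3.3 1.9 1.2
   vertex 4.0 1.1 2.4
  endloop
 endfacet
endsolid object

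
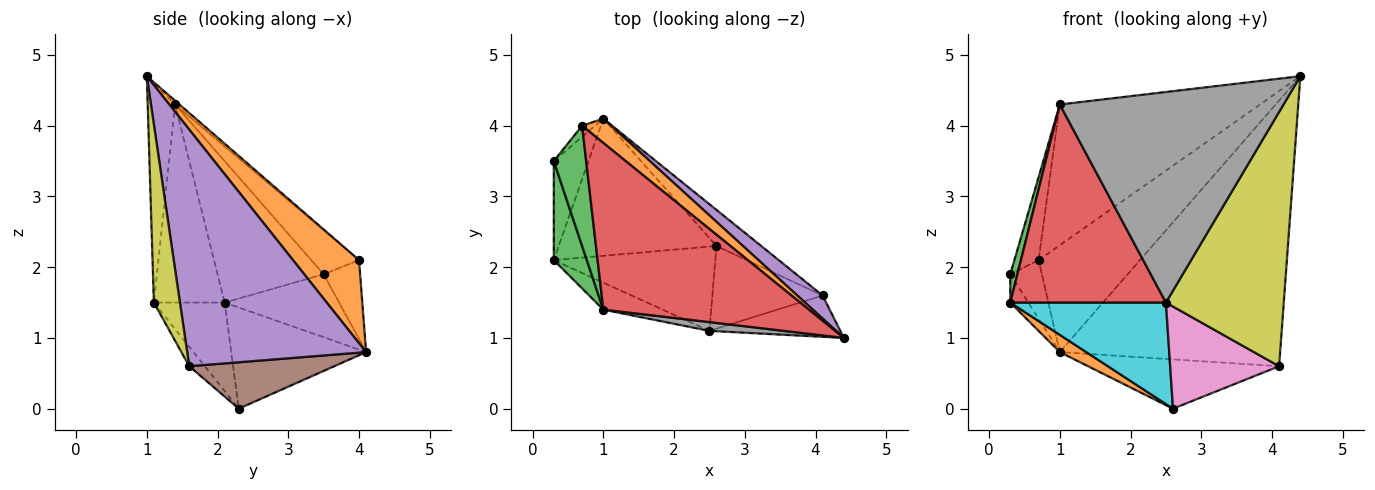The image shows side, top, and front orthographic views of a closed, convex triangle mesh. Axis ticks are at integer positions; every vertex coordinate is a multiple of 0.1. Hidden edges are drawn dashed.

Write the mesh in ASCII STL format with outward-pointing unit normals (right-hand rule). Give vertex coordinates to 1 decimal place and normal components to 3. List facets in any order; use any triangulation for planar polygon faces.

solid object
 facet normal -0.750 0.650 -0.123
  outer loop
   vertex 0.7 4.0 2.1
   vertex 1.0 4.1 0.8
   vertex 0.3 3.5 1.9
  endloop
 endfacet
 facet normal 0.536 0.823 0.187
  outer loop
   vertex 0.7 4.0 2.1
   vertex 4.4 1.0 4.7
   vertex 1.0 4.1 0.8
  endloop
 endfacet
 facet normal -0.746 0.378 0.548
  outer loop
   vertex 0.7 4.0 2.1
   vertex 0.3 3.5 1.9
   vertex 1.0 1.4 4.3
  endloop
 endfacet
 facet normal -0.014 0.645 0.764
  outer loop
   vertex 0.7 4.0 2.1
   vertex 1.0 1.4 4.3
   vertex 4.4 1.0 4.7
  endloop
 endfacet
 facet normal 0.629 0.775 0.067
  outer loop
   vertex 4.1 1.6 0.6
   vertex 1.0 4.1 0.8
   vertex 4.4 1.0 4.7
  endloop
 endfacet
 facet normal 0.523 0.688 -0.503
  outer loop
   vertex 4.1 1.6 0.6
   vertex 2.6 2.3 0.0
   vertex 1.0 4.1 0.8
  endloop
 endfacet
 facet normal -0.110 -0.772 -0.625
  outer loop
   vertex 2.5 1.1 1.5
   vertex 2.6 2.3 0.0
   vertex 4.1 1.6 0.6
  endloop
 endfacet
 facet normal -0.122 -0.992 0.041
  outer loop
   vertex 2.5 1.1 1.5
   vertex 4.4 1.0 4.7
   vertex 1.0 1.4 4.3
  endloop
 endfacet
 facet normal 0.213 -0.964 -0.157
  outer loop
   vertex 2.5 1.1 1.5
   vertex 4.1 1.6 0.6
   vertex 4.4 1.0 4.7
  endloop
 endfacet
 facet normal -0.330 -0.726 -0.603
  outer loop
   vertex 0.3 2.1 1.5
   vertex 2.6 2.3 0.0
   vertex 2.5 1.1 1.5
  endloop
 endfacet
 facet normal -0.868 0.137 -0.478
  outer loop
   vertex 0.3 2.1 1.5
   vertex 0.3 3.5 1.9
   vertex 1.0 4.1 0.8
  endloop
 endfacet
 facet normal -0.537 -0.105 -0.837
  outer loop
   vertex 0.3 2.1 1.5
   vertex 1.0 4.1 0.8
   vertex 2.6 2.3 0.0
  endloop
 endfacet
 facet normal -0.972 -0.065 0.227
  outer loop
   vertex 0.3 2.1 1.5
   vertex 1.0 1.4 4.3
   vertex 0.3 3.5 1.9
  endloop
 endfacet
 facet normal -0.411 -0.903 -0.123
  outer loop
   vertex 0.3 2.1 1.5
   vertex 2.5 1.1 1.5
   vertex 1.0 1.4 4.3
  endloop
 endfacet
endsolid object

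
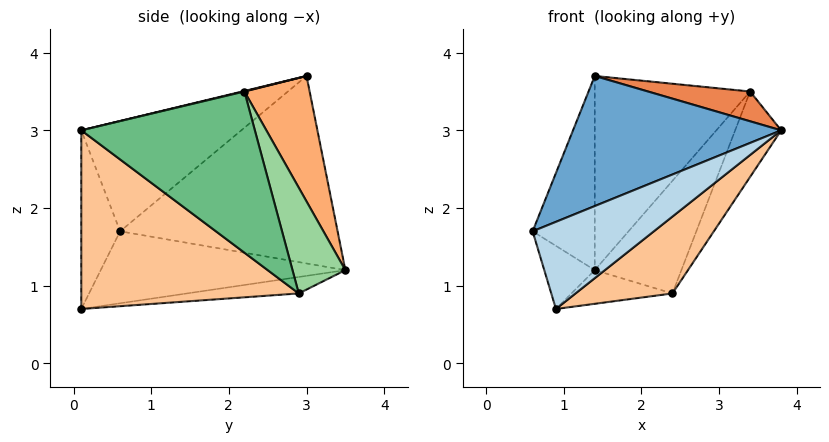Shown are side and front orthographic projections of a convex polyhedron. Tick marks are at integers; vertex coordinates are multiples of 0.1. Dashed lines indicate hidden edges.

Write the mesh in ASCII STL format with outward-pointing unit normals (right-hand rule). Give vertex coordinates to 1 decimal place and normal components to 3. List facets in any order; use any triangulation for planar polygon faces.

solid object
 facet normal -0.391 -0.509 0.767
  outer loop
   vertex 1.4 3.0 3.7
   vertex 0.6 0.6 1.7
   vertex 3.8 0.1 3.0
  endloop
 endfacet
 facet normal -0.960 0.274 0.055
  outer loop
   vertex 1.4 3.0 3.7
   vertex 1.4 3.5 1.2
   vertex 0.6 0.6 1.7
  endloop
 endfacet
 facet normal -0.285 -0.889 0.359
  outer loop
   vertex 0.9 0.1 0.7
   vertex 3.8 0.1 3.0
   vertex 0.6 0.6 1.7
  endloop
 endfacet
 facet normal -0.911 0.188 -0.367
  outer loop
   vertex 0.9 0.1 0.7
   vertex 0.6 0.6 1.7
   vertex 1.4 3.5 1.2
  endloop
 endfacet
 facet normal 0.005 -0.231 0.973
  outer loop
   vertex 3.4 2.2 3.5
   vertex 1.4 3.0 3.7
   vertex 3.8 0.1 3.0
  endloop
 endfacet
 facet normal 0.381 0.907 0.181
  outer loop
   vertex 3.4 2.2 3.5
   vertex 1.4 3.5 1.2
   vertex 1.4 3.0 3.7
  endloop
 endfacet
 facet normal 0.599 -0.267 -0.755
  outer loop
   vertex 2.4 2.9 0.9
   vertex 3.8 0.1 3.0
   vertex 0.9 0.1 0.7
  endloop
 endfacet
 facet normal -0.188 0.170 -0.967
  outer loop
   vertex 2.4 2.9 0.9
   vertex 0.9 0.1 0.7
   vertex 1.4 3.5 1.2
  endloop
 endfacet
 facet normal 0.925 0.245 -0.290
  outer loop
   vertex 2.4 2.9 0.9
   vertex 3.4 2.2 3.5
   vertex 3.8 0.1 3.0
  endloop
 endfacet
 facet normal 0.521 0.853 0.029
  outer loop
   vertex 2.4 2.9 0.9
   vertex 1.4 3.5 1.2
   vertex 3.4 2.2 3.5
  endloop
 endfacet
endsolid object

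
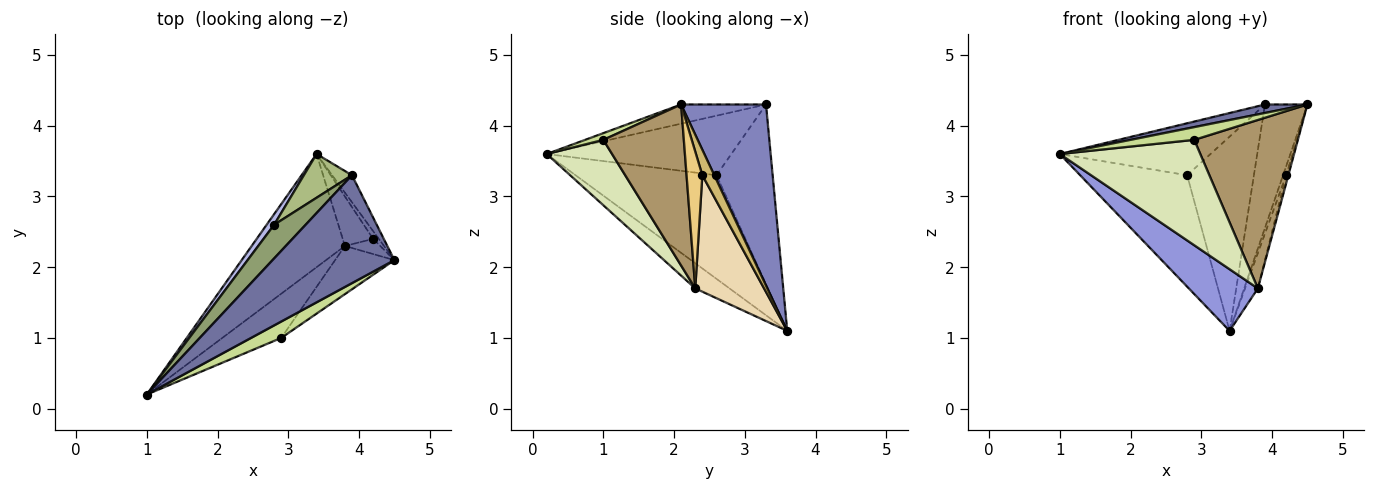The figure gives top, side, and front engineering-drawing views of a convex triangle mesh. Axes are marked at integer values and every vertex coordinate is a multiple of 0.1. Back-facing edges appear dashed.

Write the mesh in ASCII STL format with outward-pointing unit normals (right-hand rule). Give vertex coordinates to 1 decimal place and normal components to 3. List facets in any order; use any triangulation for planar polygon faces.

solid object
 facet normal -0.155 -0.077 0.985
  outer loop
   vertex 3.9 3.3 4.3
   vertex 1.0 0.2 3.6
   vertex 4.5 2.1 4.3
  endloop
 endfacet
 facet normal 0.890 0.445 -0.097
  outer loop
   vertex 3.9 3.3 4.3
   vertex 4.5 2.1 4.3
   vertex 3.4 3.6 1.1
  endloop
 endfacet
 facet normal -0.231 -0.465 -0.854
  outer loop
   vertex 3.8 2.3 1.7
   vertex 1.0 0.2 3.6
   vertex 3.4 3.6 1.1
  endloop
 endfacet
 facet normal -0.795 0.604 0.057
  outer loop
   vertex 2.8 2.6 3.3
   vertex 3.4 3.6 1.1
   vertex 1.0 0.2 3.6
  endloop
 endfacet
 facet normal -0.717 0.585 0.379
  outer loop
   vertex 2.8 2.6 3.3
   vertex 1.0 0.2 3.6
   vertex 3.9 3.3 4.3
  endloop
 endfacet
 facet normal -0.634 0.754 0.170
  outer loop
   vertex 2.8 2.6 3.3
   vertex 3.9 3.3 4.3
   vertex 3.4 3.6 1.1
  endloop
 endfacet
 facet normal 0.173 -0.605 0.777
  outer loop
   vertex 2.9 1.0 3.8
   vertex 4.5 2.1 4.3
   vertex 1.0 0.2 3.6
  endloop
 endfacet
 facet normal 0.394 -0.847 -0.356
  outer loop
   vertex 2.9 1.0 3.8
   vertex 1.0 0.2 3.6
   vertex 3.8 2.3 1.7
  endloop
 endfacet
 facet normal 0.598 -0.770 -0.220
  outer loop
   vertex 2.9 1.0 3.8
   vertex 3.8 2.3 1.7
   vertex 4.5 2.1 4.3
  endloop
 endfacet
 facet normal 0.946 0.245 -0.210
  outer loop
   vertex 4.2 2.4 3.3
   vertex 3.4 3.6 1.1
   vertex 4.5 2.1 4.3
  endloop
 endfacet
 facet normal 0.960 0.132 -0.248
  outer loop
   vertex 4.2 2.4 3.3
   vertex 4.5 2.1 4.3
   vertex 3.8 2.3 1.7
  endloop
 endfacet
 facet normal 0.952 0.178 -0.249
  outer loop
   vertex 4.2 2.4 3.3
   vertex 3.8 2.3 1.7
   vertex 3.4 3.6 1.1
  endloop
 endfacet
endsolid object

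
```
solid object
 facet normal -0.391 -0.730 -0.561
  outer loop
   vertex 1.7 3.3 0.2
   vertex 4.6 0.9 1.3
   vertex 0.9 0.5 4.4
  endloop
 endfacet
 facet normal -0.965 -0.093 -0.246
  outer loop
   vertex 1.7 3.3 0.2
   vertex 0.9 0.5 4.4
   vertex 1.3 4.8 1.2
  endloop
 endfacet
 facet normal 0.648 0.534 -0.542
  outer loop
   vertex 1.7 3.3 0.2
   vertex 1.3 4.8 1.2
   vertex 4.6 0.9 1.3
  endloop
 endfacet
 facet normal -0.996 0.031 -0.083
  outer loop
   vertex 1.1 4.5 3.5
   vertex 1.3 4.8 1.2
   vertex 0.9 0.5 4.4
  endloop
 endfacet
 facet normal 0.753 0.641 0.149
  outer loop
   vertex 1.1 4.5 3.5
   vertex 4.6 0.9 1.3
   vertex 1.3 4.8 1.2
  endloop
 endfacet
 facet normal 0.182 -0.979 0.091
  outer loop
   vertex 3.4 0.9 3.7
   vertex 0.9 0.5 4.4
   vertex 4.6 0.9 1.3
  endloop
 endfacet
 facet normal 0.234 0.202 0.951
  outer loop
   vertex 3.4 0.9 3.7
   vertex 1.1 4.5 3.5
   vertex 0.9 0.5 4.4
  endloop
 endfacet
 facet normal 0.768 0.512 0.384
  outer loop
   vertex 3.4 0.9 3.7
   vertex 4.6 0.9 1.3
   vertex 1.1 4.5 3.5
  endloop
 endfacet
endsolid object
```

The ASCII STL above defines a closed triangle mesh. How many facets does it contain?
8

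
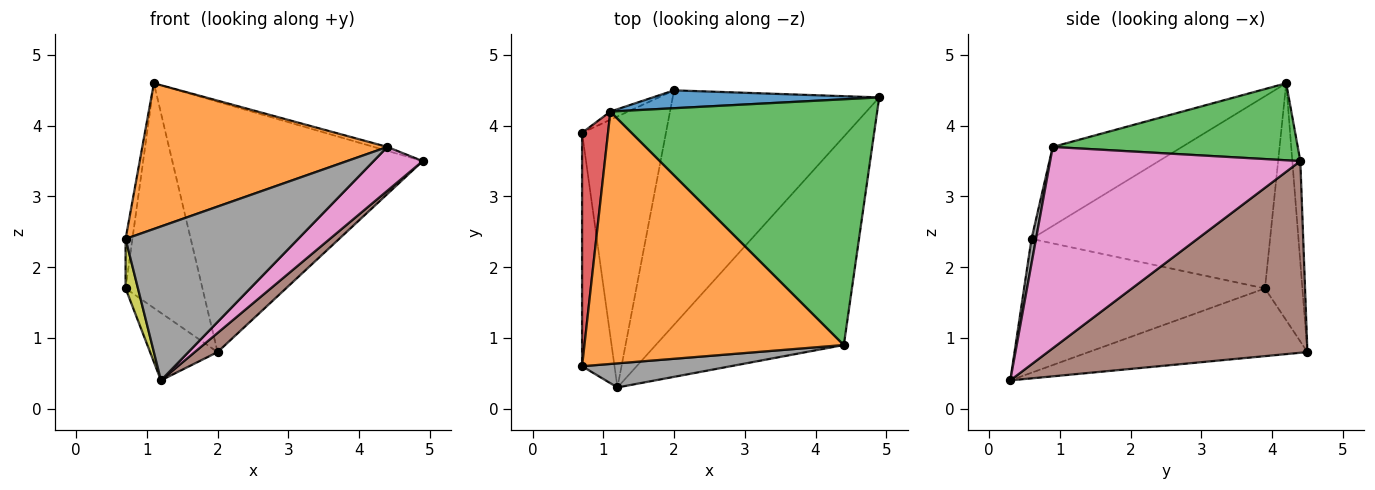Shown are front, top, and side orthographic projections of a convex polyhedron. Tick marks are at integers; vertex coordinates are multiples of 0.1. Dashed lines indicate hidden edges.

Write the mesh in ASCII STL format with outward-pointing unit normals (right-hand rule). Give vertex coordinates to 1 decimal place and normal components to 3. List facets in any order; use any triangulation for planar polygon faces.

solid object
 facet normal -0.032 0.997 0.071
  outer loop
   vertex 2.0 4.5 0.8
   vertex 1.1 4.2 4.6
   vertex 4.9 4.4 3.5
  endloop
 endfacet
 facet normal -0.255 -0.483 0.837
  outer loop
   vertex 4.4 0.9 3.7
   vertex 1.1 4.2 4.6
   vertex 0.7 0.6 2.4
  endloop
 endfacet
 facet normal 0.277 0.015 0.961
  outer loop
   vertex 4.4 0.9 3.7
   vertex 4.9 4.4 3.5
   vertex 1.1 4.2 4.6
  endloop
 endfacet
 facet normal -0.991 0.028 0.134
  outer loop
   vertex 0.7 3.9 1.7
   vertex 0.7 0.6 2.4
   vertex 1.1 4.2 4.6
  endloop
 endfacet
 facet normal -0.437 0.899 -0.033
  outer loop
   vertex 0.7 3.9 1.7
   vertex 1.1 4.2 4.6
   vertex 2.0 4.5 0.8
  endloop
 endfacet
 facet normal 0.679 -0.060 -0.732
  outer loop
   vertex 1.2 0.3 0.4
   vertex 2.0 4.5 0.8
   vertex 4.9 4.4 3.5
  endloop
 endfacet
 facet normal 0.723 -0.142 -0.676
  outer loop
   vertex 1.2 0.3 0.4
   vertex 4.9 4.4 3.5
   vertex 4.4 0.9 3.7
  endloop
 endfacet
 facet normal 0.026 -0.988 0.155
  outer loop
   vertex 1.2 0.3 0.4
   vertex 4.4 0.9 3.7
   vertex 0.7 0.6 2.4
  endloop
 endfacet
 facet normal -0.971 -0.050 -0.235
  outer loop
   vertex 1.2 0.3 0.4
   vertex 0.7 0.6 2.4
   vertex 0.7 3.9 1.7
  endloop
 endfacet
 facet normal -0.617 0.190 -0.764
  outer loop
   vertex 1.2 0.3 0.4
   vertex 0.7 3.9 1.7
   vertex 2.0 4.5 0.8
  endloop
 endfacet
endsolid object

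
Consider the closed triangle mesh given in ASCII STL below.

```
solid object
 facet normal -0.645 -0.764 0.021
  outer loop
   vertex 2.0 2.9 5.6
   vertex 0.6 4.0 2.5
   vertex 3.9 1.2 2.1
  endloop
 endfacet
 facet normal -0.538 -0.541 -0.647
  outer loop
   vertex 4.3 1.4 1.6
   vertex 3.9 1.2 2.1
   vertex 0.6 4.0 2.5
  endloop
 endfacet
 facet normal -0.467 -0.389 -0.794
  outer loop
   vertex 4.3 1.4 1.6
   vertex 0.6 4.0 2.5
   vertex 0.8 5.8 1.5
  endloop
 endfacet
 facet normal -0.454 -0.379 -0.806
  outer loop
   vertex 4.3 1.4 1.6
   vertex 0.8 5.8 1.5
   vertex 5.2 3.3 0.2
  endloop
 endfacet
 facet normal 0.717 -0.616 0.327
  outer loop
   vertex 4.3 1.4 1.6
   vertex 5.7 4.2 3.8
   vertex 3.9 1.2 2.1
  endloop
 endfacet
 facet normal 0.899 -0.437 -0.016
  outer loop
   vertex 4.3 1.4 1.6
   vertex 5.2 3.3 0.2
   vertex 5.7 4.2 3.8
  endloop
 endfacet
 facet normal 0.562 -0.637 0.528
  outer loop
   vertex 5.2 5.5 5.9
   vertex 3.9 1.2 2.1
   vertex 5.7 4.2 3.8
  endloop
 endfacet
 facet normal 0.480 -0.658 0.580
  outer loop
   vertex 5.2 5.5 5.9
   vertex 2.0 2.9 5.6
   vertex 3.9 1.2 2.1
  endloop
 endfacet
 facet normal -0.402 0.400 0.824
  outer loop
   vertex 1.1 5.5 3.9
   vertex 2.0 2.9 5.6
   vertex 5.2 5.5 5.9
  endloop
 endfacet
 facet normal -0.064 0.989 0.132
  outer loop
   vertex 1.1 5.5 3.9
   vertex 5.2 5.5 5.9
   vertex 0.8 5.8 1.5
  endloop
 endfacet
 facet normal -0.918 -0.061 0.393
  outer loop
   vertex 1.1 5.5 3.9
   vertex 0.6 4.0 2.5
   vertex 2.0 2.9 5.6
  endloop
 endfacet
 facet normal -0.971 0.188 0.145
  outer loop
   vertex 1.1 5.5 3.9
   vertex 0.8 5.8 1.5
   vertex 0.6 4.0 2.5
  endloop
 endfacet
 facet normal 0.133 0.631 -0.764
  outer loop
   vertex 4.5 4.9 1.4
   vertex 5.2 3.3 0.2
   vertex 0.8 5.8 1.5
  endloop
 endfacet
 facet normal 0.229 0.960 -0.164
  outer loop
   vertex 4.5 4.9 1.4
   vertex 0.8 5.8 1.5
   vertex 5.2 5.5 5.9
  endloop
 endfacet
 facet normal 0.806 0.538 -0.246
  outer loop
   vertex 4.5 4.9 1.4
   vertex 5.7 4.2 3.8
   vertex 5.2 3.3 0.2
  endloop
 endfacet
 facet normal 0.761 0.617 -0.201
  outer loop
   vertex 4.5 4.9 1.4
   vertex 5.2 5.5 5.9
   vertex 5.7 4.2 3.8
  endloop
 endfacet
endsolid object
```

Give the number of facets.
16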